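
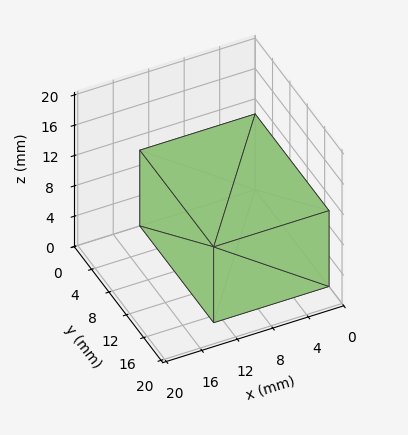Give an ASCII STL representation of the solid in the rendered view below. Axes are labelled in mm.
Reading the render: the shape is a rectangular box, roughly 13 × 17 mm footprint and 10 mm tall (dimensions read to the nearest mm from the axis ticks). For the STL, each face is triangulated and given an outward normal.

solid part
  facet normal 0.0000 0.0000 -1.0000
    outer loop
      vertex 13.0 17.0 0.0
      vertex 13.0 0.0 0.0
      vertex 0.0 0.0 0.0
    endloop
  endfacet
  facet normal 0.0000 0.0000 -1.0000
    outer loop
      vertex 0.0 17.0 0.0
      vertex 13.0 17.0 0.0
      vertex 0.0 0.0 0.0
    endloop
  endfacet
  facet normal 0.0000 0.0000 1.0000
    outer loop
      vertex 0.0 0.0 10.0
      vertex 13.0 0.0 10.0
      vertex 13.0 17.0 10.0
    endloop
  endfacet
  facet normal 0.0000 0.0000 1.0000
    outer loop
      vertex 0.0 0.0 10.0
      vertex 13.0 17.0 10.0
      vertex 0.0 17.0 10.0
    endloop
  endfacet
  facet normal 0.0000 -1.0000 0.0000
    outer loop
      vertex 0.0 0.0 0.0
      vertex 13.0 0.0 0.0
      vertex 13.0 0.0 10.0
    endloop
  endfacet
  facet normal 0.0000 -1.0000 0.0000
    outer loop
      vertex 0.0 0.0 0.0
      vertex 13.0 0.0 10.0
      vertex 0.0 0.0 10.0
    endloop
  endfacet
  facet normal 0.0000 1.0000 0.0000
    outer loop
      vertex 13.0 17.0 10.0
      vertex 13.0 17.0 0.0
      vertex 0.0 17.0 0.0
    endloop
  endfacet
  facet normal 0.0000 1.0000 0.0000
    outer loop
      vertex 0.0 17.0 10.0
      vertex 13.0 17.0 10.0
      vertex 0.0 17.0 0.0
    endloop
  endfacet
  facet normal -1.0000 0.0000 0.0000
    outer loop
      vertex 0.0 17.0 10.0
      vertex 0.0 17.0 0.0
      vertex 0.0 0.0 0.0
    endloop
  endfacet
  facet normal -1.0000 0.0000 0.0000
    outer loop
      vertex 0.0 0.0 10.0
      vertex 0.0 17.0 10.0
      vertex 0.0 0.0 0.0
    endloop
  endfacet
  facet normal 1.0000 0.0000 0.0000
    outer loop
      vertex 13.0 0.0 0.0
      vertex 13.0 17.0 0.0
      vertex 13.0 17.0 10.0
    endloop
  endfacet
  facet normal 1.0000 0.0000 0.0000
    outer loop
      vertex 13.0 0.0 0.0
      vertex 13.0 17.0 10.0
      vertex 13.0 0.0 10.0
    endloop
  endfacet
endsolid part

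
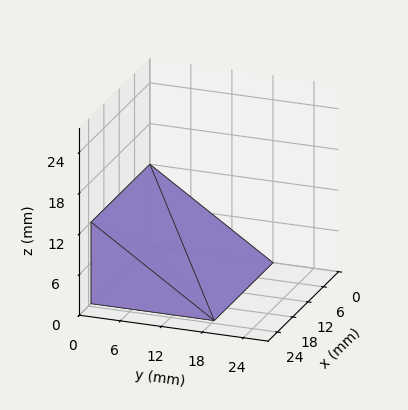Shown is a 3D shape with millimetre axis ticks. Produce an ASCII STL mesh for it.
Reading the render: the shape is a wedge (ramp): 23 × 18 mm base, rising to 12 mm along the y=0 edge and sloping linearly to z=0 at y=18 (dimensions read to the nearest mm from the axis ticks). For the STL, each face is triangulated and given an outward normal.

solid part
  facet normal 0.0000 0.0000 -1.0000
    outer loop
      vertex 23.00 18.00 0.00
      vertex 23.00 0.00 0.00
      vertex 0.00 0.00 0.00
    endloop
  endfacet
  facet normal 0.0000 0.0000 -1.0000
    outer loop
      vertex 0.00 18.00 0.00
      vertex 23.00 18.00 0.00
      vertex 0.00 0.00 0.00
    endloop
  endfacet
  facet normal 0.0000 -1.0000 0.0000
    outer loop
      vertex 0.00 0.00 0.00
      vertex 23.00 0.00 0.00
      vertex 23.00 0.00 12.00
    endloop
  endfacet
  facet normal 0.0000 -1.0000 0.0000
    outer loop
      vertex 0.00 0.00 0.00
      vertex 23.00 0.00 12.00
      vertex 0.00 0.00 12.00
    endloop
  endfacet
  facet normal 0.0000 0.5547 0.8321
    outer loop
      vertex 0.00 0.00 12.00
      vertex 23.00 0.00 12.00
      vertex 23.00 18.00 0.00
    endloop
  endfacet
  facet normal 0.0000 0.5547 0.8321
    outer loop
      vertex 0.00 0.00 12.00
      vertex 23.00 18.00 0.00
      vertex 0.00 18.00 0.00
    endloop
  endfacet
  facet normal -1.0000 0.0000 0.0000
    outer loop
      vertex 0.00 0.00 12.00
      vertex 0.00 18.00 0.00
      vertex 0.00 0.00 0.00
    endloop
  endfacet
  facet normal 1.0000 0.0000 0.0000
    outer loop
      vertex 23.00 0.00 0.00
      vertex 23.00 18.00 0.00
      vertex 23.00 0.00 12.00
    endloop
  endfacet
endsolid part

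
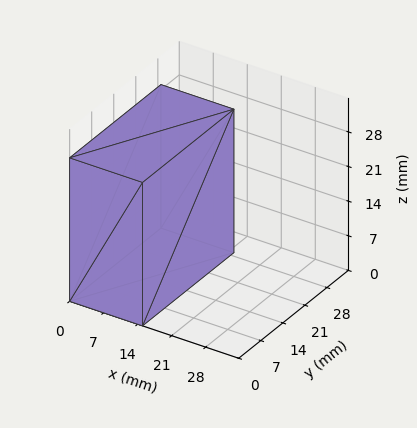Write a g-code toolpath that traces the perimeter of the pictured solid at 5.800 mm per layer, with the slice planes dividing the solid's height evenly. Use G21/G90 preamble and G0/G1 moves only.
Reading the render: the shape is a rectangular box, roughly 15 × 29 mm footprint and 29 mm tall (dimensions read to the nearest mm from the axis ticks). For the g-code, the solid's height is divided into equal slices at the stated Δz and each level perimeter traced with G1 moves after a G0 lift.

; perimeter-only toolpath
G21 ; units = mm
G90 ; absolute positioning
G28 ; home
; layer 1
G0 Z5.800
G0 X0.000 Y0.000
G1 X15.000 Y0.000
G1 X15.000 Y29.000
G1 X0.000 Y29.000
G1 X0.000 Y0.000
; layer 2
G0 Z11.600
G0 X0.000 Y0.000
G1 X15.000 Y0.000
G1 X15.000 Y29.000
G1 X0.000 Y29.000
G1 X0.000 Y0.000
; layer 3
G0 Z17.400
G0 X0.000 Y0.000
G1 X15.000 Y0.000
G1 X15.000 Y29.000
G1 X0.000 Y29.000
G1 X0.000 Y0.000
; layer 4
G0 Z23.200
G0 X0.000 Y0.000
G1 X15.000 Y0.000
G1 X15.000 Y29.000
G1 X0.000 Y29.000
G1 X0.000 Y0.000
; layer 5
G0 Z29.000
G0 X0.000 Y0.000
G1 X15.000 Y0.000
G1 X15.000 Y29.000
G1 X0.000 Y29.000
G1 X0.000 Y0.000
M2 ; end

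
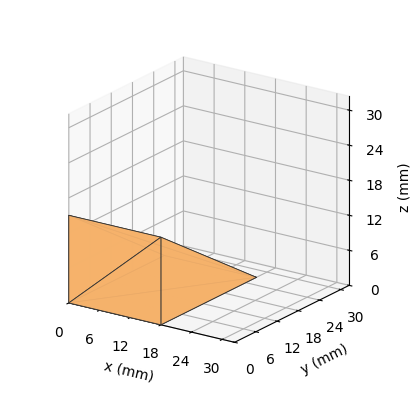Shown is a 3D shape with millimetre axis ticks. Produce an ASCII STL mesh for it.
Reading the render: the shape is a wedge (ramp): 18 × 27 mm base, rising to 15 mm along the y=0 edge and sloping linearly to z=0 at y=27 (dimensions read to the nearest mm from the axis ticks). For the STL, each face is triangulated and given an outward normal.

solid part
  facet normal 0.0000 0.0000 -1.0000
    outer loop
      vertex 18.0 27.0 0.0
      vertex 18.0 0.0 0.0
      vertex 0.0 0.0 0.0
    endloop
  endfacet
  facet normal 0.0000 0.0000 -1.0000
    outer loop
      vertex 0.0 27.0 0.0
      vertex 18.0 27.0 0.0
      vertex 0.0 0.0 0.0
    endloop
  endfacet
  facet normal 0.0000 -1.0000 0.0000
    outer loop
      vertex 0.0 0.0 0.0
      vertex 18.0 0.0 0.0
      vertex 18.0 0.0 15.0
    endloop
  endfacet
  facet normal 0.0000 -1.0000 0.0000
    outer loop
      vertex 0.0 0.0 0.0
      vertex 18.0 0.0 15.0
      vertex 0.0 0.0 15.0
    endloop
  endfacet
  facet normal 0.0000 0.4856 0.8742
    outer loop
      vertex 0.0 0.0 15.0
      vertex 18.0 0.0 15.0
      vertex 18.0 27.0 0.0
    endloop
  endfacet
  facet normal 0.0000 0.4856 0.8742
    outer loop
      vertex 0.0 0.0 15.0
      vertex 18.0 27.0 0.0
      vertex 0.0 27.0 0.0
    endloop
  endfacet
  facet normal -1.0000 0.0000 0.0000
    outer loop
      vertex 0.0 0.0 15.0
      vertex 0.0 27.0 0.0
      vertex 0.0 0.0 0.0
    endloop
  endfacet
  facet normal 1.0000 0.0000 0.0000
    outer loop
      vertex 18.0 0.0 0.0
      vertex 18.0 27.0 0.0
      vertex 18.0 0.0 15.0
    endloop
  endfacet
endsolid part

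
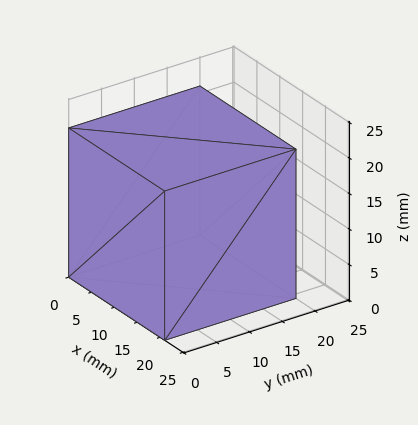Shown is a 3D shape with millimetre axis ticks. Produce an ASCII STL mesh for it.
Reading the render: the shape is a rectangular box, roughly 21 × 20 mm footprint and 21 mm tall (dimensions read to the nearest mm from the axis ticks). For the STL, each face is triangulated and given an outward normal.

solid part
  facet normal 0.0000 0.0000 -1.0000
    outer loop
      vertex 21.000 20.000 0.000
      vertex 21.000 0.000 0.000
      vertex 0.000 0.000 0.000
    endloop
  endfacet
  facet normal 0.0000 0.0000 -1.0000
    outer loop
      vertex 0.000 20.000 0.000
      vertex 21.000 20.000 0.000
      vertex 0.000 0.000 0.000
    endloop
  endfacet
  facet normal 0.0000 0.0000 1.0000
    outer loop
      vertex 0.000 0.000 21.000
      vertex 21.000 0.000 21.000
      vertex 21.000 20.000 21.000
    endloop
  endfacet
  facet normal 0.0000 0.0000 1.0000
    outer loop
      vertex 0.000 0.000 21.000
      vertex 21.000 20.000 21.000
      vertex 0.000 20.000 21.000
    endloop
  endfacet
  facet normal 0.0000 -1.0000 0.0000
    outer loop
      vertex 0.000 0.000 0.000
      vertex 21.000 0.000 0.000
      vertex 21.000 0.000 21.000
    endloop
  endfacet
  facet normal 0.0000 -1.0000 0.0000
    outer loop
      vertex 0.000 0.000 0.000
      vertex 21.000 0.000 21.000
      vertex 0.000 0.000 21.000
    endloop
  endfacet
  facet normal 0.0000 1.0000 0.0000
    outer loop
      vertex 21.000 20.000 21.000
      vertex 21.000 20.000 0.000
      vertex 0.000 20.000 0.000
    endloop
  endfacet
  facet normal 0.0000 1.0000 0.0000
    outer loop
      vertex 0.000 20.000 21.000
      vertex 21.000 20.000 21.000
      vertex 0.000 20.000 0.000
    endloop
  endfacet
  facet normal -1.0000 0.0000 0.0000
    outer loop
      vertex 0.000 20.000 21.000
      vertex 0.000 20.000 0.000
      vertex 0.000 0.000 0.000
    endloop
  endfacet
  facet normal -1.0000 0.0000 0.0000
    outer loop
      vertex 0.000 0.000 21.000
      vertex 0.000 20.000 21.000
      vertex 0.000 0.000 0.000
    endloop
  endfacet
  facet normal 1.0000 0.0000 0.0000
    outer loop
      vertex 21.000 0.000 0.000
      vertex 21.000 20.000 0.000
      vertex 21.000 20.000 21.000
    endloop
  endfacet
  facet normal 1.0000 0.0000 0.0000
    outer loop
      vertex 21.000 0.000 0.000
      vertex 21.000 20.000 21.000
      vertex 21.000 0.000 21.000
    endloop
  endfacet
endsolid part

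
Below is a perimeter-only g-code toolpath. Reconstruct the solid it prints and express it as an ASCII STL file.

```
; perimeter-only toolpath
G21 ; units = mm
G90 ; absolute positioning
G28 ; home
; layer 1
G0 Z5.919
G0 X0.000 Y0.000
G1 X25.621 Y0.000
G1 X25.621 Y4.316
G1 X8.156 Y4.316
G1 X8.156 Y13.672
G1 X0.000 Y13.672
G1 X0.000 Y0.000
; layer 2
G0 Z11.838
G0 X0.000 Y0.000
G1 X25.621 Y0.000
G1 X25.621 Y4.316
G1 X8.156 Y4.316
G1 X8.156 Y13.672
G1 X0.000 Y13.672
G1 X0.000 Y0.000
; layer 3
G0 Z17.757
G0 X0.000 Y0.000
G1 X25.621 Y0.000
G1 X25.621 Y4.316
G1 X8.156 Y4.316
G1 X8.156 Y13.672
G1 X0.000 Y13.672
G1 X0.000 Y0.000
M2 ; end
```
solid part
  facet normal 0.0000 0.0000 -1.0000
    outer loop
      vertex 25.621 4.316 0.000
      vertex 25.621 0.000 0.000
      vertex 0.000 0.000 0.000
    endloop
  endfacet
  facet normal 0.0000 0.0000 -1.0000
    outer loop
      vertex 8.156 4.316 0.000
      vertex 25.621 4.316 0.000
      vertex 0.000 0.000 0.000
    endloop
  endfacet
  facet normal 0.0000 0.0000 -1.0000
    outer loop
      vertex 8.156 13.672 0.000
      vertex 8.156 4.316 0.000
      vertex 0.000 0.000 0.000
    endloop
  endfacet
  facet normal 0.0000 0.0000 -1.0000
    outer loop
      vertex 0.000 13.672 0.000
      vertex 8.156 13.672 0.000
      vertex 0.000 0.000 0.000
    endloop
  endfacet
  facet normal 0.0000 0.0000 1.0000
    outer loop
      vertex 0.000 0.000 17.757
      vertex 25.621 0.000 17.757
      vertex 25.621 4.316 17.757
    endloop
  endfacet
  facet normal 0.0000 0.0000 1.0000
    outer loop
      vertex 0.000 0.000 17.757
      vertex 25.621 4.316 17.757
      vertex 8.156 4.316 17.757
    endloop
  endfacet
  facet normal 0.0000 0.0000 1.0000
    outer loop
      vertex 0.000 0.000 17.757
      vertex 8.156 4.316 17.757
      vertex 8.156 13.672 17.757
    endloop
  endfacet
  facet normal 0.0000 0.0000 1.0000
    outer loop
      vertex 0.000 0.000 17.757
      vertex 8.156 13.672 17.757
      vertex 0.000 13.672 17.757
    endloop
  endfacet
  facet normal 0.0000 -1.0000 0.0000
    outer loop
      vertex 0.000 0.000 0.000
      vertex 25.621 0.000 0.000
      vertex 25.621 0.000 17.757
    endloop
  endfacet
  facet normal 0.0000 -1.0000 0.0000
    outer loop
      vertex 0.000 0.000 0.000
      vertex 25.621 0.000 17.757
      vertex 0.000 0.000 17.757
    endloop
  endfacet
  facet normal 1.0000 0.0000 0.0000
    outer loop
      vertex 25.621 0.000 0.000
      vertex 25.621 4.316 0.000
      vertex 25.621 4.316 17.757
    endloop
  endfacet
  facet normal 1.0000 0.0000 0.0000
    outer loop
      vertex 25.621 0.000 0.000
      vertex 25.621 4.316 17.757
      vertex 25.621 0.000 17.757
    endloop
  endfacet
  facet normal 0.0000 1.0000 0.0000
    outer loop
      vertex 25.621 4.316 0.000
      vertex 8.156 4.316 0.000
      vertex 8.156 4.316 17.757
    endloop
  endfacet
  facet normal 0.0000 1.0000 0.0000
    outer loop
      vertex 25.621 4.316 0.000
      vertex 8.156 4.316 17.757
      vertex 25.621 4.316 17.757
    endloop
  endfacet
  facet normal 1.0000 0.0000 0.0000
    outer loop
      vertex 8.156 4.316 0.000
      vertex 8.156 13.672 0.000
      vertex 8.156 13.672 17.757
    endloop
  endfacet
  facet normal 1.0000 0.0000 0.0000
    outer loop
      vertex 8.156 4.316 0.000
      vertex 8.156 13.672 17.757
      vertex 8.156 4.316 17.757
    endloop
  endfacet
  facet normal 0.0000 1.0000 0.0000
    outer loop
      vertex 8.156 13.672 0.000
      vertex 0.000 13.672 0.000
      vertex 0.000 13.672 17.757
    endloop
  endfacet
  facet normal 0.0000 1.0000 0.0000
    outer loop
      vertex 8.156 13.672 0.000
      vertex 0.000 13.672 17.757
      vertex 8.156 13.672 17.757
    endloop
  endfacet
  facet normal -1.0000 0.0000 0.0000
    outer loop
      vertex 0.000 13.672 0.000
      vertex 0.000 0.000 0.000
      vertex 0.000 0.000 17.757
    endloop
  endfacet
  facet normal -1.0000 0.0000 0.0000
    outer loop
      vertex 0.000 13.672 0.000
      vertex 0.000 0.000 17.757
      vertex 0.000 13.672 17.757
    endloop
  endfacet
endsolid part

The G0 Z moves step by Δz≈5.919 mm. Every layer's G1 loop is the same polygon, so the solid is a straight extrusion of it from z=0 to z≈17.8. Closing with flat bottom and top caps and triangulating gives 20 facets — an L-shaped prism: outer 25.6 × 13.7 mm, arm thicknesses ≈ 4.32 mm (horizontal) and 8.16 mm (vertical), extruded 17.8 mm in z.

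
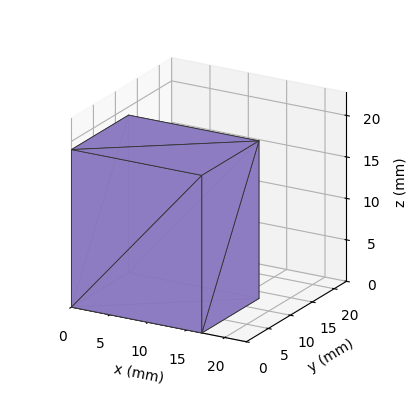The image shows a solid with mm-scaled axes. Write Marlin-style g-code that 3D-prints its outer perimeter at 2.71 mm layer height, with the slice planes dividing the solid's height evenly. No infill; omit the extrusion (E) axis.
Reading the render: the shape is a rectangular box, roughly 17 × 13 mm footprint and 19 mm tall (dimensions read to the nearest mm from the axis ticks). For the g-code, the solid's height is divided into equal slices at the stated Δz and each level perimeter traced with G1 moves after a G0 lift.

; perimeter-only toolpath
G21 ; units = mm
G90 ; absolute positioning
G28 ; home
; layer 1
G0 Z2.71
G0 X0.00 Y0.00
G1 X17.00 Y0.00
G1 X17.00 Y13.00
G1 X0.00 Y13.00
G1 X0.00 Y0.00
; layer 2
G0 Z5.43
G0 X0.00 Y0.00
G1 X17.00 Y0.00
G1 X17.00 Y13.00
G1 X0.00 Y13.00
G1 X0.00 Y0.00
; layer 3
G0 Z8.14
G0 X0.00 Y0.00
G1 X17.00 Y0.00
G1 X17.00 Y13.00
G1 X0.00 Y13.00
G1 X0.00 Y0.00
; layer 4
G0 Z10.86
G0 X0.00 Y0.00
G1 X17.00 Y0.00
G1 X17.00 Y13.00
G1 X0.00 Y13.00
G1 X0.00 Y0.00
; layer 5
G0 Z13.57
G0 X0.00 Y0.00
G1 X17.00 Y0.00
G1 X17.00 Y13.00
G1 X0.00 Y13.00
G1 X0.00 Y0.00
; layer 6
G0 Z16.29
G0 X0.00 Y0.00
G1 X17.00 Y0.00
G1 X17.00 Y13.00
G1 X0.00 Y13.00
G1 X0.00 Y0.00
; layer 7
G0 Z19.00
G0 X0.00 Y0.00
G1 X17.00 Y0.00
G1 X17.00 Y13.00
G1 X0.00 Y13.00
G1 X0.00 Y0.00
M2 ; end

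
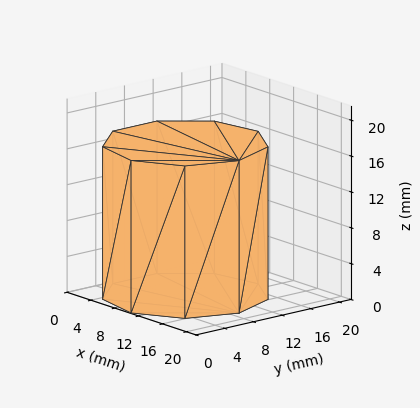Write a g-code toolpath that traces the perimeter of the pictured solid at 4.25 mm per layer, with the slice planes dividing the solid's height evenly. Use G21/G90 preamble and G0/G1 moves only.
Reading the render: the shape is a regular 9-sided prism (a cylinder approximated with 9 flat sides), circumscribed radius ≈ 9 mm, height ≈ 17 mm (dimensions read to the nearest mm from the axis ticks). For the g-code, the solid's height is divided into equal slices at the stated Δz and each level perimeter traced with G1 moves after a G0 lift.

; perimeter-only toolpath
G21 ; units = mm
G90 ; absolute positioning
G28 ; home
; layer 1
G0 Z4.25
G0 X18.00 Y9.00
G1 X15.89 Y14.79
G1 X10.56 Y17.86
G1 X4.50 Y16.79
G1 X0.54 Y12.08
G1 X0.54 Y5.92
G1 X4.50 Y1.21
G1 X10.56 Y0.14
G1 X15.89 Y3.21
G1 X18.00 Y9.00
; layer 2
G0 Z8.50
G0 X18.00 Y9.00
G1 X15.89 Y14.79
G1 X10.56 Y17.86
G1 X4.50 Y16.79
G1 X0.54 Y12.08
G1 X0.54 Y5.92
G1 X4.50 Y1.21
G1 X10.56 Y0.14
G1 X15.89 Y3.21
G1 X18.00 Y9.00
; layer 3
G0 Z12.75
G0 X18.00 Y9.00
G1 X15.89 Y14.79
G1 X10.56 Y17.86
G1 X4.50 Y16.79
G1 X0.54 Y12.08
G1 X0.54 Y5.92
G1 X4.50 Y1.21
G1 X10.56 Y0.14
G1 X15.89 Y3.21
G1 X18.00 Y9.00
; layer 4
G0 Z17.00
G0 X18.00 Y9.00
G1 X15.89 Y14.79
G1 X10.56 Y17.86
G1 X4.50 Y16.79
G1 X0.54 Y12.08
G1 X0.54 Y5.92
G1 X4.50 Y1.21
G1 X10.56 Y0.14
G1 X15.89 Y3.21
G1 X18.00 Y9.00
M2 ; end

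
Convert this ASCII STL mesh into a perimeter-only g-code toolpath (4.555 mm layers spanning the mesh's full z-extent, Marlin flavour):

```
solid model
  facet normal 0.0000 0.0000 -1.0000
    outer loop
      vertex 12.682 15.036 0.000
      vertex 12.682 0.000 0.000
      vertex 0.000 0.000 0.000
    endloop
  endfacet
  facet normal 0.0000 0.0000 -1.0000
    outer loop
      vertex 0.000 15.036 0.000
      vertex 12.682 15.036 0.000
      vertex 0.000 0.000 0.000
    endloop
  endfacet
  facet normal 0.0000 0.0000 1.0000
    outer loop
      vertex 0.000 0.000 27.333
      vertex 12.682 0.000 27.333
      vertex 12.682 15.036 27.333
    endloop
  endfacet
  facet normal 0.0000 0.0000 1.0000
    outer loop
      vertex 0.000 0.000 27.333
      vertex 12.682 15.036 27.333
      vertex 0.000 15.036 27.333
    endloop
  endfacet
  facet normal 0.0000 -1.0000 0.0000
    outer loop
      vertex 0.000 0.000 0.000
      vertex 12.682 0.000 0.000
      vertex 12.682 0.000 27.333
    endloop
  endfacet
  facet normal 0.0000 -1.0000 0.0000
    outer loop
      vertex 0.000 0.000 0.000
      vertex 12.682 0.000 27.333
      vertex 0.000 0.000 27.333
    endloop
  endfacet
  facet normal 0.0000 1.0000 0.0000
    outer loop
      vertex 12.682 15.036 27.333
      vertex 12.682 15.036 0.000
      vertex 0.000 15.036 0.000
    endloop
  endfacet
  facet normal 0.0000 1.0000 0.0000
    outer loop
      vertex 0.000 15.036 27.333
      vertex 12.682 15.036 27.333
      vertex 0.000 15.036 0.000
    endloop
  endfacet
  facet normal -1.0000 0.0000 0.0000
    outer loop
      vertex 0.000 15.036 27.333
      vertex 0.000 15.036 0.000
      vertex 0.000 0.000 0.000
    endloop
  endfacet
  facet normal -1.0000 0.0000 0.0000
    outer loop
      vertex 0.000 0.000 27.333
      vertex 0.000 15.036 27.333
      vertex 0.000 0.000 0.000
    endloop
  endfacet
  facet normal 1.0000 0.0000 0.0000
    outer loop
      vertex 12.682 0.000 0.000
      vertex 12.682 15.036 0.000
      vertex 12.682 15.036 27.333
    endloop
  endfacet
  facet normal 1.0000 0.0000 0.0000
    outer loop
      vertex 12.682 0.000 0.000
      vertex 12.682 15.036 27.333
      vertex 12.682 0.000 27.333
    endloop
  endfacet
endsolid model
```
; perimeter-only toolpath
G21 ; units = mm
G90 ; absolute positioning
G28 ; home
; layer 1
G0 Z4.555
G0 X0.000 Y0.000
G1 X12.682 Y0.000
G1 X12.682 Y15.036
G1 X0.000 Y15.036
G1 X0.000 Y0.000
; layer 2
G0 Z9.111
G0 X0.000 Y0.000
G1 X12.682 Y0.000
G1 X12.682 Y15.036
G1 X0.000 Y15.036
G1 X0.000 Y0.000
; layer 3
G0 Z13.666
G0 X0.000 Y0.000
G1 X12.682 Y0.000
G1 X12.682 Y15.036
G1 X0.000 Y15.036
G1 X0.000 Y0.000
; layer 4
G0 Z18.222
G0 X0.000 Y0.000
G1 X12.682 Y0.000
G1 X12.682 Y15.036
G1 X0.000 Y15.036
G1 X0.000 Y0.000
; layer 5
G0 Z22.777
G0 X0.000 Y0.000
G1 X12.682 Y0.000
G1 X12.682 Y15.036
G1 X0.000 Y15.036
G1 X0.000 Y0.000
; layer 6
G0 Z27.333
G0 X0.000 Y0.000
G1 X12.682 Y0.000
G1 X12.682 Y15.036
G1 X0.000 Y15.036
G1 X0.000 Y0.000
M2 ; end

The solid is a rectangular box, roughly 12.7 × 15 mm footprint and 27.3 mm tall. Slicing at Δz = 4.555 mm — 6 equal slices spanning the solid's height, so layer i sits at z = i·h/6 — gives 6 non-empty perimeters. Each is a 4-segment closed polygon; G0 lifts to the layer z and rapids to the start vertex, then G1 traces the edges.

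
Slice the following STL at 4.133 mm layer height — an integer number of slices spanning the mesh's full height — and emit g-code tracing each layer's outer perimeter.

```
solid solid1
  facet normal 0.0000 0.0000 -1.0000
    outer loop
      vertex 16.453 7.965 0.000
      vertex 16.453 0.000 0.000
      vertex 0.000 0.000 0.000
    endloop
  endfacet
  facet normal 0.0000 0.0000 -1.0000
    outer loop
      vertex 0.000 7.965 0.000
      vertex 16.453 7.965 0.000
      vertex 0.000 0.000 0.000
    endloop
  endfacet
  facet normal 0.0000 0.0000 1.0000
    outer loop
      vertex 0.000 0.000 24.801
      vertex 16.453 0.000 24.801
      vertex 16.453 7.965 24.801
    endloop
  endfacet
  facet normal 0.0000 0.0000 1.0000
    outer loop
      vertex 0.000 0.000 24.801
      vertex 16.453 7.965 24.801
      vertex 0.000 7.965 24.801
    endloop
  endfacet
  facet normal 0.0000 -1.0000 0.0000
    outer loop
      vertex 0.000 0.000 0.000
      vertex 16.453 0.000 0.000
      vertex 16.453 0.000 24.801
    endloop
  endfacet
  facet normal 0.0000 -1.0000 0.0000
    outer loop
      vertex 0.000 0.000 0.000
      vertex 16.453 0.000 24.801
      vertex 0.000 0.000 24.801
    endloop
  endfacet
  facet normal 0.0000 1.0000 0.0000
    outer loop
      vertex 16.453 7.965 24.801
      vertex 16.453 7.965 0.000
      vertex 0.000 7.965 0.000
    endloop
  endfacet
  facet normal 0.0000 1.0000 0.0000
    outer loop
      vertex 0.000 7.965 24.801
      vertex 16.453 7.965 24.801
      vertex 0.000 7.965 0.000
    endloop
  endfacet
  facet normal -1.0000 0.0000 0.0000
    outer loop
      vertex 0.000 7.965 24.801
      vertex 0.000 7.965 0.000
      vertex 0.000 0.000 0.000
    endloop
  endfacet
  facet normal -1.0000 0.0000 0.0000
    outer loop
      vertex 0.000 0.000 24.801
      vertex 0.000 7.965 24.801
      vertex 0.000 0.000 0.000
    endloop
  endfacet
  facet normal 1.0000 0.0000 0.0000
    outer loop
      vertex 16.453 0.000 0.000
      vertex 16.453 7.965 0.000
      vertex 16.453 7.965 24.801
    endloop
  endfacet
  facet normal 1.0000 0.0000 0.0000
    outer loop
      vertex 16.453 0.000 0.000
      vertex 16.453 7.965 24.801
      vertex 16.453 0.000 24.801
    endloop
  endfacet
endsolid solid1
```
; perimeter-only toolpath
G21 ; units = mm
G90 ; absolute positioning
G28 ; home
; layer 1
G0 Z4.133
G0 X0.000 Y0.000
G1 X16.453 Y0.000
G1 X16.453 Y7.965
G1 X0.000 Y7.965
G1 X0.000 Y0.000
; layer 2
G0 Z8.267
G0 X0.000 Y0.000
G1 X16.453 Y0.000
G1 X16.453 Y7.965
G1 X0.000 Y7.965
G1 X0.000 Y0.000
; layer 3
G0 Z12.400
G0 X0.000 Y0.000
G1 X16.453 Y0.000
G1 X16.453 Y7.965
G1 X0.000 Y7.965
G1 X0.000 Y0.000
; layer 4
G0 Z16.534
G0 X0.000 Y0.000
G1 X16.453 Y0.000
G1 X16.453 Y7.965
G1 X0.000 Y7.965
G1 X0.000 Y0.000
; layer 5
G0 Z20.667
G0 X0.000 Y0.000
G1 X16.453 Y0.000
G1 X16.453 Y7.965
G1 X0.000 Y7.965
G1 X0.000 Y0.000
; layer 6
G0 Z24.801
G0 X0.000 Y0.000
G1 X16.453 Y0.000
G1 X16.453 Y7.965
G1 X0.000 Y7.965
G1 X0.000 Y0.000
M2 ; end

The solid is a rectangular box, roughly 16.5 × 7.96 mm footprint and 24.8 mm tall. Slicing at Δz = 4.133 mm — 6 equal slices spanning the solid's height, so layer i sits at z = i·h/6 — gives 6 non-empty perimeters. Each is a 4-segment closed polygon; G0 lifts to the layer z and rapids to the start vertex, then G1 traces the edges.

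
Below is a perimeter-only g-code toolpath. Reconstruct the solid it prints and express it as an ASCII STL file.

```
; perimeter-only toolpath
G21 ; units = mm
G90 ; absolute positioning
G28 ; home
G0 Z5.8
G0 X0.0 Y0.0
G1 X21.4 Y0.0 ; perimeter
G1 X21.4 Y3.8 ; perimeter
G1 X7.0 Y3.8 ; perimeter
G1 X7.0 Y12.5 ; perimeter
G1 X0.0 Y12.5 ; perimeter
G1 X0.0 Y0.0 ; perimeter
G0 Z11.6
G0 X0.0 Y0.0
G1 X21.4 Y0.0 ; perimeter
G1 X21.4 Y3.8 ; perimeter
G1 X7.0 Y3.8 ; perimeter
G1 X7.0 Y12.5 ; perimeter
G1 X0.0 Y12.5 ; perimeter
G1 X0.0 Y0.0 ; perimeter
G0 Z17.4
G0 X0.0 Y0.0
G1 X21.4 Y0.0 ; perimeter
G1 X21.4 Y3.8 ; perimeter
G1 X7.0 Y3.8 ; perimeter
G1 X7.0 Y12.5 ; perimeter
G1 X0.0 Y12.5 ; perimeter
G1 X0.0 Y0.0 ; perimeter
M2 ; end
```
solid part
  facet normal 0.0000 0.0000 -1.0000
    outer loop
      vertex 21.4 3.8 0.0
      vertex 21.4 0.0 0.0
      vertex 0.0 0.0 0.0
    endloop
  endfacet
  facet normal 0.0000 0.0000 -1.0000
    outer loop
      vertex 7.0 3.8 0.0
      vertex 21.4 3.8 0.0
      vertex 0.0 0.0 0.0
    endloop
  endfacet
  facet normal 0.0000 0.0000 -1.0000
    outer loop
      vertex 7.0 12.5 0.0
      vertex 7.0 3.8 0.0
      vertex 0.0 0.0 0.0
    endloop
  endfacet
  facet normal 0.0000 0.0000 -1.0000
    outer loop
      vertex 0.0 12.5 0.0
      vertex 7.0 12.5 0.0
      vertex 0.0 0.0 0.0
    endloop
  endfacet
  facet normal 0.0000 0.0000 1.0000
    outer loop
      vertex 0.0 0.0 17.4
      vertex 21.4 0.0 17.4
      vertex 21.4 3.8 17.4
    endloop
  endfacet
  facet normal 0.0000 0.0000 1.0000
    outer loop
      vertex 0.0 0.0 17.4
      vertex 21.4 3.8 17.4
      vertex 7.0 3.8 17.4
    endloop
  endfacet
  facet normal 0.0000 0.0000 1.0000
    outer loop
      vertex 0.0 0.0 17.4
      vertex 7.0 3.8 17.4
      vertex 7.0 12.5 17.4
    endloop
  endfacet
  facet normal 0.0000 0.0000 1.0000
    outer loop
      vertex 0.0 0.0 17.4
      vertex 7.0 12.5 17.4
      vertex 0.0 12.5 17.4
    endloop
  endfacet
  facet normal 0.0000 -1.0000 0.0000
    outer loop
      vertex 0.0 0.0 0.0
      vertex 21.4 0.0 0.0
      vertex 21.4 0.0 17.4
    endloop
  endfacet
  facet normal 0.0000 -1.0000 0.0000
    outer loop
      vertex 0.0 0.0 0.0
      vertex 21.4 0.0 17.4
      vertex 0.0 0.0 17.4
    endloop
  endfacet
  facet normal 1.0000 0.0000 0.0000
    outer loop
      vertex 21.4 0.0 0.0
      vertex 21.4 3.8 0.0
      vertex 21.4 3.8 17.4
    endloop
  endfacet
  facet normal 1.0000 0.0000 0.0000
    outer loop
      vertex 21.4 0.0 0.0
      vertex 21.4 3.8 17.4
      vertex 21.4 0.0 17.4
    endloop
  endfacet
  facet normal 0.0000 1.0000 0.0000
    outer loop
      vertex 21.4 3.8 0.0
      vertex 7.0 3.8 0.0
      vertex 7.0 3.8 17.4
    endloop
  endfacet
  facet normal 0.0000 1.0000 0.0000
    outer loop
      vertex 21.4 3.8 0.0
      vertex 7.0 3.8 17.4
      vertex 21.4 3.8 17.4
    endloop
  endfacet
  facet normal 1.0000 0.0000 0.0000
    outer loop
      vertex 7.0 3.8 0.0
      vertex 7.0 12.5 0.0
      vertex 7.0 12.5 17.4
    endloop
  endfacet
  facet normal 1.0000 0.0000 0.0000
    outer loop
      vertex 7.0 3.8 0.0
      vertex 7.0 12.5 17.4
      vertex 7.0 3.8 17.4
    endloop
  endfacet
  facet normal 0.0000 1.0000 0.0000
    outer loop
      vertex 7.0 12.5 0.0
      vertex 0.0 12.5 0.0
      vertex 0.0 12.5 17.4
    endloop
  endfacet
  facet normal 0.0000 1.0000 0.0000
    outer loop
      vertex 7.0 12.5 0.0
      vertex 0.0 12.5 17.4
      vertex 7.0 12.5 17.4
    endloop
  endfacet
  facet normal -1.0000 0.0000 0.0000
    outer loop
      vertex 0.0 12.5 0.0
      vertex 0.0 0.0 0.0
      vertex 0.0 0.0 17.4
    endloop
  endfacet
  facet normal -1.0000 0.0000 0.0000
    outer loop
      vertex 0.0 12.5 0.0
      vertex 0.0 0.0 17.4
      vertex 0.0 12.5 17.4
    endloop
  endfacet
endsolid part

The G0 Z moves step by Δz≈5.8 mm. Every layer's G1 loop is the same polygon, so the solid is a straight extrusion of it from z=0 to z≈17.4. Closing with flat bottom and top caps and triangulating gives 20 facets — an L-shaped prism: outer 21.4 × 12.5 mm, arm thicknesses ≈ 3.8 mm (horizontal) and 7 mm (vertical), extruded 17.4 mm in z.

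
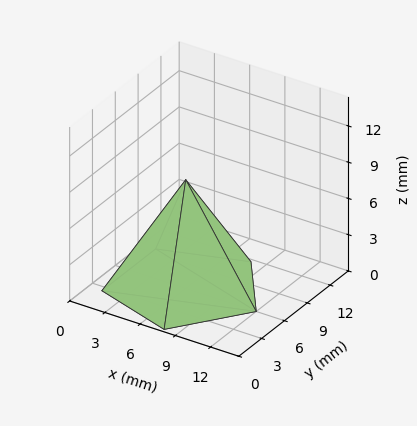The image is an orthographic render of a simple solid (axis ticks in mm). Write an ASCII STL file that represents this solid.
Reading the render: the shape is a regular 5-sided pyramid, base circumscribed radius ≈ 6 mm, apex at z ≈ 9 mm (dimensions read to the nearest mm from the axis ticks). For the STL, each face is triangulated and given an outward normal.

solid part
  facet normal 0.0000 0.0000 -1.0000
    outer loop
      vertex 1.146 9.527 0.000
      vertex 7.854 11.706 0.000
      vertex 12.000 6.000 0.000
    endloop
  endfacet
  facet normal 0.0000 0.0000 -1.0000
    outer loop
      vertex 1.146 2.473 0.000
      vertex 1.146 9.527 0.000
      vertex 12.000 6.000 0.000
    endloop
  endfacet
  facet normal 0.0000 0.0000 -1.0000
    outer loop
      vertex 7.854 0.294 0.000
      vertex 1.146 2.473 0.000
      vertex 12.000 6.000 0.000
    endloop
  endfacet
  facet normal 0.7120 0.5174 0.4747
    outer loop
      vertex 12.000 6.000 0.000
      vertex 7.854 11.706 0.000
      vertex 6.000 6.000 9.000
    endloop
  endfacet
  facet normal -0.2719 0.8371 0.4747
    outer loop
      vertex 7.854 11.706 0.000
      vertex 1.146 9.527 0.000
      vertex 6.000 6.000 9.000
    endloop
  endfacet
  facet normal -0.8802 0.0000 0.4747
    outer loop
      vertex 1.146 9.527 0.000
      vertex 1.146 2.473 0.000
      vertex 6.000 6.000 9.000
    endloop
  endfacet
  facet normal -0.2719 -0.8371 0.4747
    outer loop
      vertex 1.146 2.473 0.000
      vertex 7.854 0.294 0.000
      vertex 6.000 6.000 9.000
    endloop
  endfacet
  facet normal 0.7120 -0.5174 0.4747
    outer loop
      vertex 7.854 0.294 0.000
      vertex 12.000 6.000 0.000
      vertex 6.000 6.000 9.000
    endloop
  endfacet
endsolid part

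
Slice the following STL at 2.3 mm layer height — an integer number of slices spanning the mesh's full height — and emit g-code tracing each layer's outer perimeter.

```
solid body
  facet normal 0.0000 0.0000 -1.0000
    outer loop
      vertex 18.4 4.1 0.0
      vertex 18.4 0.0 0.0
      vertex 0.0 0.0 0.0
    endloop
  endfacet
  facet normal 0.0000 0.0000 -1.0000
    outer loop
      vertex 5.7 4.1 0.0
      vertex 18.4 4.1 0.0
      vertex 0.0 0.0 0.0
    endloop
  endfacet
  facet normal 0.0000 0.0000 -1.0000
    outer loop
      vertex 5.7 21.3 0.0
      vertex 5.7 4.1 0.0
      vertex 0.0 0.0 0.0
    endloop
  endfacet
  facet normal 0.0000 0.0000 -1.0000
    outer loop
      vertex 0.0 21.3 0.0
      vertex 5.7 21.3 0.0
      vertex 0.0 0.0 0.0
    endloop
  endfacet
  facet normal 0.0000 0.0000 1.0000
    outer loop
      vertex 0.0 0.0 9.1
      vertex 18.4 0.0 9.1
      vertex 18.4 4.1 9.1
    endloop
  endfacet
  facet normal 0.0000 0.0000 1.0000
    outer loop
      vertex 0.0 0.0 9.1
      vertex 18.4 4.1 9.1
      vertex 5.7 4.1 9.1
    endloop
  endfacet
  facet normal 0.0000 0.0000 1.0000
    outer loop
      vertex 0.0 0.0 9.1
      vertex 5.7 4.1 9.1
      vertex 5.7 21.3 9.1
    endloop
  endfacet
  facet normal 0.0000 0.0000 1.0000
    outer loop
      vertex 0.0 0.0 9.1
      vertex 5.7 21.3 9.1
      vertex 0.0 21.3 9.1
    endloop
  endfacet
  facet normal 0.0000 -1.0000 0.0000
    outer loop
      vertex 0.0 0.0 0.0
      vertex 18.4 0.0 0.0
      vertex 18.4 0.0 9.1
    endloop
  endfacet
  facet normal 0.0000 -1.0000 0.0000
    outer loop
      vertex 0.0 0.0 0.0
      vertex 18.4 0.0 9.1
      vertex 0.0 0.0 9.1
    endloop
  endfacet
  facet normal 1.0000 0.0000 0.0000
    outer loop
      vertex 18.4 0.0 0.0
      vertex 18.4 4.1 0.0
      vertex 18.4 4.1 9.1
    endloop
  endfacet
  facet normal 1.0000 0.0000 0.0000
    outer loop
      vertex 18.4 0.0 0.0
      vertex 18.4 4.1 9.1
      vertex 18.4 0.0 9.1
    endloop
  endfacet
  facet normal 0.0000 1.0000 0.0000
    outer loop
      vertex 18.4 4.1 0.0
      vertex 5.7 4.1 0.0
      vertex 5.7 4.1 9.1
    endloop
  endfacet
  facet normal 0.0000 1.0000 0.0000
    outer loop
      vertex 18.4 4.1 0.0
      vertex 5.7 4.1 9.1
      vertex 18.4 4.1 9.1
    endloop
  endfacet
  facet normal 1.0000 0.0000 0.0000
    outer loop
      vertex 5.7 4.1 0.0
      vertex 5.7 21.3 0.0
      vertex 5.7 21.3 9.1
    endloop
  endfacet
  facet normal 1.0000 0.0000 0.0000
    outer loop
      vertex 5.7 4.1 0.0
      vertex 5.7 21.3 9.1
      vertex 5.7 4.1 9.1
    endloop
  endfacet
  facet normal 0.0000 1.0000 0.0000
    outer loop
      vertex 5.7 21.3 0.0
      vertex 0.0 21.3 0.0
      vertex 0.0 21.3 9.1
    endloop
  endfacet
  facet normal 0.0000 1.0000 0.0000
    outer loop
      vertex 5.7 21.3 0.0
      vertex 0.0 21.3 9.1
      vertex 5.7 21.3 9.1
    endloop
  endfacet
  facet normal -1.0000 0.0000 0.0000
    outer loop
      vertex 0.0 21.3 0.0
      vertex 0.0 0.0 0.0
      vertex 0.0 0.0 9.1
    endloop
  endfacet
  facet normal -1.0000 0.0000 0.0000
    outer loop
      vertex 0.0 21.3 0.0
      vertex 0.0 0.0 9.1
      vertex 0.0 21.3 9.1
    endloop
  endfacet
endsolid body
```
; perimeter-only toolpath
G21 ; units = mm
G90 ; absolute positioning
G28 ; home
; layer 1
G0 Z2.3
G0 X0.0 Y0.0
G1 X18.4 Y0.0
G1 X18.4 Y4.1
G1 X5.7 Y4.1
G1 X5.7 Y21.3
G1 X0.0 Y21.3
G1 X0.0 Y0.0
; layer 2
G0 Z4.5
G0 X0.0 Y0.0
G1 X18.4 Y0.0
G1 X18.4 Y4.1
G1 X5.7 Y4.1
G1 X5.7 Y21.3
G1 X0.0 Y21.3
G1 X0.0 Y0.0
; layer 3
G0 Z6.8
G0 X0.0 Y0.0
G1 X18.4 Y0.0
G1 X18.4 Y4.1
G1 X5.7 Y4.1
G1 X5.7 Y21.3
G1 X0.0 Y21.3
G1 X0.0 Y0.0
; layer 4
G0 Z9.1
G0 X0.0 Y0.0
G1 X18.4 Y0.0
G1 X18.4 Y4.1
G1 X5.7 Y4.1
G1 X5.7 Y21.3
G1 X0.0 Y21.3
G1 X0.0 Y0.0
M2 ; end

The solid is an L-shaped prism: outer 18.4 × 21.3 mm, arm thicknesses ≈ 4.1 mm (horizontal) and 5.7 mm (vertical), extruded 9.1 mm in z. Slicing at Δz = 2.3 mm — 4 equal slices spanning the solid's height, so layer i sits at z = i·h/4 — gives 4 non-empty perimeters. Each is a 6-segment closed polygon; G0 lifts to the layer z and rapids to the start vertex, then G1 traces the edges.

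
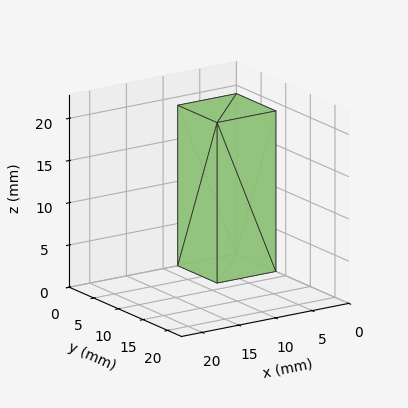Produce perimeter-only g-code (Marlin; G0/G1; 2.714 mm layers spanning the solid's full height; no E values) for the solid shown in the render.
Reading the render: the shape is a rectangular box, roughly 8 × 8 mm footprint and 19 mm tall (dimensions read to the nearest mm from the axis ticks). For the g-code, the solid's height is divided into equal slices at the stated Δz and each level perimeter traced with G1 moves after a G0 lift.

; perimeter-only toolpath
G21 ; units = mm
G90 ; absolute positioning
G28 ; home
; layer 1
G0 Z2.714
G0 X0.000 Y0.000
G1 X8.000 Y0.000
G1 X8.000 Y8.000
G1 X0.000 Y8.000
G1 X0.000 Y0.000
; layer 2
G0 Z5.429
G0 X0.000 Y0.000
G1 X8.000 Y0.000
G1 X8.000 Y8.000
G1 X0.000 Y8.000
G1 X0.000 Y0.000
; layer 3
G0 Z8.143
G0 X0.000 Y0.000
G1 X8.000 Y0.000
G1 X8.000 Y8.000
G1 X0.000 Y8.000
G1 X0.000 Y0.000
; layer 4
G0 Z10.857
G0 X0.000 Y0.000
G1 X8.000 Y0.000
G1 X8.000 Y8.000
G1 X0.000 Y8.000
G1 X0.000 Y0.000
; layer 5
G0 Z13.571
G0 X0.000 Y0.000
G1 X8.000 Y0.000
G1 X8.000 Y8.000
G1 X0.000 Y8.000
G1 X0.000 Y0.000
; layer 6
G0 Z16.286
G0 X0.000 Y0.000
G1 X8.000 Y0.000
G1 X8.000 Y8.000
G1 X0.000 Y8.000
G1 X0.000 Y0.000
; layer 7
G0 Z19.000
G0 X0.000 Y0.000
G1 X8.000 Y0.000
G1 X8.000 Y8.000
G1 X0.000 Y8.000
G1 X0.000 Y0.000
M2 ; end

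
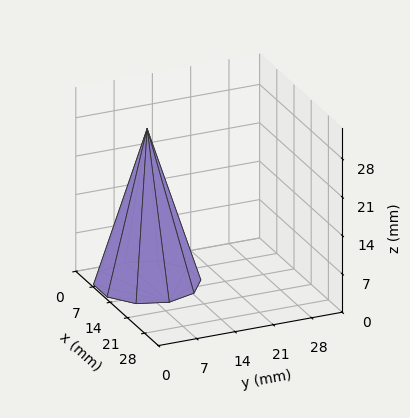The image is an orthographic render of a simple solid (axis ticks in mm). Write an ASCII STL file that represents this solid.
Reading the render: the shape is a regular 10-sided pyramid, base circumscribed radius ≈ 9 mm, apex at z ≈ 28 mm (dimensions read to the nearest mm from the axis ticks). For the STL, each face is triangulated and given an outward normal.

solid part
  facet normal 0.0000 0.0000 -1.0000
    outer loop
      vertex 11.781 17.560 0.000
      vertex 16.281 14.290 0.000
      vertex 18.000 9.000 0.000
    endloop
  endfacet
  facet normal 0.0000 0.0000 -1.0000
    outer loop
      vertex 6.219 17.560 0.000
      vertex 11.781 17.560 0.000
      vertex 18.000 9.000 0.000
    endloop
  endfacet
  facet normal 0.0000 0.0000 -1.0000
    outer loop
      vertex 1.719 14.290 0.000
      vertex 6.219 17.560 0.000
      vertex 18.000 9.000 0.000
    endloop
  endfacet
  facet normal 0.0000 0.0000 -1.0000
    outer loop
      vertex 0.000 9.000 0.000
      vertex 1.719 14.290 0.000
      vertex 18.000 9.000 0.000
    endloop
  endfacet
  facet normal 0.0000 0.0000 -1.0000
    outer loop
      vertex 1.719 3.710 0.000
      vertex 0.000 9.000 0.000
      vertex 18.000 9.000 0.000
    endloop
  endfacet
  facet normal 0.0000 0.0000 -1.0000
    outer loop
      vertex 6.219 0.440 0.000
      vertex 1.719 3.710 0.000
      vertex 18.000 9.000 0.000
    endloop
  endfacet
  facet normal 0.0000 0.0000 -1.0000
    outer loop
      vertex 11.781 0.440 0.000
      vertex 6.219 0.440 0.000
      vertex 18.000 9.000 0.000
    endloop
  endfacet
  facet normal 0.0000 0.0000 -1.0000
    outer loop
      vertex 16.281 3.710 0.000
      vertex 11.781 0.440 0.000
      vertex 18.000 9.000 0.000
    endloop
  endfacet
  facet normal 0.9095 0.2955 0.2923
    outer loop
      vertex 18.000 9.000 0.000
      vertex 16.281 14.290 0.000
      vertex 9.000 9.000 28.000
    endloop
  endfacet
  facet normal 0.5622 0.7736 0.2923
    outer loop
      vertex 16.281 14.290 0.000
      vertex 11.781 17.560 0.000
      vertex 9.000 9.000 28.000
    endloop
  endfacet
  facet normal 0.0000 0.9563 0.2924
    outer loop
      vertex 11.781 17.560 0.000
      vertex 6.219 17.560 0.000
      vertex 9.000 9.000 28.000
    endloop
  endfacet
  facet normal -0.5622 0.7736 0.2923
    outer loop
      vertex 6.219 17.560 0.000
      vertex 1.719 14.290 0.000
      vertex 9.000 9.000 28.000
    endloop
  endfacet
  facet normal -0.9095 0.2955 0.2923
    outer loop
      vertex 1.719 14.290 0.000
      vertex 0.000 9.000 0.000
      vertex 9.000 9.000 28.000
    endloop
  endfacet
  facet normal -0.9095 -0.2955 0.2923
    outer loop
      vertex 0.000 9.000 0.000
      vertex 1.719 3.710 0.000
      vertex 9.000 9.000 28.000
    endloop
  endfacet
  facet normal -0.5622 -0.7736 0.2923
    outer loop
      vertex 1.719 3.710 0.000
      vertex 6.219 0.440 0.000
      vertex 9.000 9.000 28.000
    endloop
  endfacet
  facet normal 0.0000 -0.9563 0.2924
    outer loop
      vertex 6.219 0.440 0.000
      vertex 11.781 0.440 0.000
      vertex 9.000 9.000 28.000
    endloop
  endfacet
  facet normal 0.5622 -0.7736 0.2923
    outer loop
      vertex 11.781 0.440 0.000
      vertex 16.281 3.710 0.000
      vertex 9.000 9.000 28.000
    endloop
  endfacet
  facet normal 0.9095 -0.2955 0.2923
    outer loop
      vertex 16.281 3.710 0.000
      vertex 18.000 9.000 0.000
      vertex 9.000 9.000 28.000
    endloop
  endfacet
endsolid part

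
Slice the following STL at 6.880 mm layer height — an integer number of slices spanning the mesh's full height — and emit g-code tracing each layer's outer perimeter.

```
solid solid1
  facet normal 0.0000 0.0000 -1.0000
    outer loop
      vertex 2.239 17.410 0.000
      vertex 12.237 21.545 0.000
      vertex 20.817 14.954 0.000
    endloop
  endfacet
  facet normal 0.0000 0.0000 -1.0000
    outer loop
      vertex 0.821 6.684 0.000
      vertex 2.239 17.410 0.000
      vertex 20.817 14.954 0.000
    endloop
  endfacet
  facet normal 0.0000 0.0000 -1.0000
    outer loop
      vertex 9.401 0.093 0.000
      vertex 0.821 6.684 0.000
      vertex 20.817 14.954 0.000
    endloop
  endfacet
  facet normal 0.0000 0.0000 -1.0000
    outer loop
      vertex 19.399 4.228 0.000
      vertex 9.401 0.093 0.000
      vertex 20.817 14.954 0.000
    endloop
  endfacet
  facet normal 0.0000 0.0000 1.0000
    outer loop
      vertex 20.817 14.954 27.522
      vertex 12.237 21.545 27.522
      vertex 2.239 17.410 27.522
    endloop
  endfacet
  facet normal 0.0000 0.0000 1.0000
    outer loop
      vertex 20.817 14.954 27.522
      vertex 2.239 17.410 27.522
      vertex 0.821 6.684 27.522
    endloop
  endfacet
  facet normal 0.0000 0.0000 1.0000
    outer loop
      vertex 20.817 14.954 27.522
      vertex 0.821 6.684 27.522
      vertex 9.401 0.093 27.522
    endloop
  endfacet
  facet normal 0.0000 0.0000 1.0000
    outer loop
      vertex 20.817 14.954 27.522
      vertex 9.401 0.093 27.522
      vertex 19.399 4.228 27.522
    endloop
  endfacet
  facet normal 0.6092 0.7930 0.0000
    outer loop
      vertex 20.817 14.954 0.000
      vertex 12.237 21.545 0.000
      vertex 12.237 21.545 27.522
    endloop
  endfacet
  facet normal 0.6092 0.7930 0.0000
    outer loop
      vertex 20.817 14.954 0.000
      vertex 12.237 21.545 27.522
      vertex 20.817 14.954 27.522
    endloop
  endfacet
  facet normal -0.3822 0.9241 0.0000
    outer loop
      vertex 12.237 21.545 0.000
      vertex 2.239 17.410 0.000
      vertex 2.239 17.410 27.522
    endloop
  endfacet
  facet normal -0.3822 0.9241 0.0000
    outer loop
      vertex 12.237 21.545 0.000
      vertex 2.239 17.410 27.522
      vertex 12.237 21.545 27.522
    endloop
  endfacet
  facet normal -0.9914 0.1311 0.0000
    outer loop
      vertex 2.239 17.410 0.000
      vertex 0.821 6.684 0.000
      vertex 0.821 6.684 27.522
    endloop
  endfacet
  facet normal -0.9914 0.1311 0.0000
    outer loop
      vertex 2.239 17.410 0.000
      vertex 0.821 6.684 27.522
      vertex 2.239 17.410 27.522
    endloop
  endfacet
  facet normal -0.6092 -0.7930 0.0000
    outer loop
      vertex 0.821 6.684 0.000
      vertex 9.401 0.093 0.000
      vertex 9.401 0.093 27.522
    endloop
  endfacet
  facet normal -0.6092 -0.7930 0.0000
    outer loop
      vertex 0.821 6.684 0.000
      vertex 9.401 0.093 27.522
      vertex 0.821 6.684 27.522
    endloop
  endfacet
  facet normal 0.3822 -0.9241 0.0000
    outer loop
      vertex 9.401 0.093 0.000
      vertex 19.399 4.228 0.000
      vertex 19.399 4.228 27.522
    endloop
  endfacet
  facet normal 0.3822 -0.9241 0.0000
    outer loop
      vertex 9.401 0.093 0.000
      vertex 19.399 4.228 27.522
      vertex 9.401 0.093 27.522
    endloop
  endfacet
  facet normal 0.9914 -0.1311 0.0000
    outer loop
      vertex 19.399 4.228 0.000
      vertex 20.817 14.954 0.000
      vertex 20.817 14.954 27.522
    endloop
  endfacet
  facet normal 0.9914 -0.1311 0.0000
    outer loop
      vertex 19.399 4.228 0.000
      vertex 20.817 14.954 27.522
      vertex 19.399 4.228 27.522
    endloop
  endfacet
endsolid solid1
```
; perimeter-only toolpath
G21 ; units = mm
G90 ; absolute positioning
G28 ; home
; layer 1
G0 Z6.880
G0 X20.817 Y14.954
G1 X12.237 Y21.545
G1 X2.239 Y17.410
G1 X0.821 Y6.684
G1 X9.401 Y0.093
G1 X19.399 Y4.228
G1 X20.817 Y14.954
; layer 2
G0 Z13.761
G0 X20.817 Y14.954
G1 X12.237 Y21.545
G1 X2.239 Y17.410
G1 X0.821 Y6.684
G1 X9.401 Y0.093
G1 X19.399 Y4.228
G1 X20.817 Y14.954
; layer 3
G0 Z20.642
G0 X20.817 Y14.954
G1 X12.237 Y21.545
G1 X2.239 Y17.410
G1 X0.821 Y6.684
G1 X9.401 Y0.093
G1 X19.399 Y4.228
G1 X20.817 Y14.954
; layer 4
G0 Z27.522
G0 X20.817 Y14.954
G1 X12.237 Y21.545
G1 X2.239 Y17.410
G1 X0.821 Y6.684
G1 X9.401 Y0.093
G1 X19.399 Y4.228
G1 X20.817 Y14.954
M2 ; end

The solid is a regular 6-sided prism (a cylinder approximated with 6 flat sides), circumscribed radius ≈ 10.8 mm, height ≈ 27.5 mm. Slicing at Δz = 6.880 mm — 4 equal slices spanning the solid's height, so layer i sits at z = i·h/4 — gives 4 non-empty perimeters. Each is a 6-segment closed polygon; G0 lifts to the layer z and rapids to the start vertex, then G1 traces the edges.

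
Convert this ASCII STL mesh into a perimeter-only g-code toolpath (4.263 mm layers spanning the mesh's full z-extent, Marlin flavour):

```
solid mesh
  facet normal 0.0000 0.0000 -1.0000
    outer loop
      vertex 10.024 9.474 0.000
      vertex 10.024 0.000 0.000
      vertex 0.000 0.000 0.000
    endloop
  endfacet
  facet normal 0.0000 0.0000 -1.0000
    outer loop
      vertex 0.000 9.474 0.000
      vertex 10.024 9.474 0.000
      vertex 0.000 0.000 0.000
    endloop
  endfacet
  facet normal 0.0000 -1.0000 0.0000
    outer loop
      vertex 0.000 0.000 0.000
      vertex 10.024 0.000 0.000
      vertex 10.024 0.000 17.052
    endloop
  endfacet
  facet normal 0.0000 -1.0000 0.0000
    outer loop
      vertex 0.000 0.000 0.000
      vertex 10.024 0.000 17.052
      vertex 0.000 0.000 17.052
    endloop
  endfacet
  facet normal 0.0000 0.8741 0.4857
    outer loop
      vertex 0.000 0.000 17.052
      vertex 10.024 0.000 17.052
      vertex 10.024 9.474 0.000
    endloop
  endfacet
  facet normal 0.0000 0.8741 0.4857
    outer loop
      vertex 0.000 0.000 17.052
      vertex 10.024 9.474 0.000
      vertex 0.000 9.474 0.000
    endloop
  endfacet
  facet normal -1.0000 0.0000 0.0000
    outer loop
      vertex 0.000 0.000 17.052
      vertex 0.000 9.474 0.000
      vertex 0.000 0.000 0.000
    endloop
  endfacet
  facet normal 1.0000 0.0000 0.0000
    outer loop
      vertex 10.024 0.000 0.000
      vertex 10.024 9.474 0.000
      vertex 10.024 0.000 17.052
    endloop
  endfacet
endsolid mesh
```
; perimeter-only toolpath
G21 ; units = mm
G90 ; absolute positioning
G28 ; home
; layer 1
G0 Z4.263
G0 X0.000 Y0.000
G1 X10.024 Y0.000
G1 X10.024 Y7.106
G1 X0.000 Y7.106
G1 X0.000 Y0.000
; layer 2
G0 Z8.526
G0 X0.000 Y0.000
G1 X10.024 Y0.000
G1 X10.024 Y4.737
G1 X0.000 Y4.737
G1 X0.000 Y0.000
; layer 3
G0 Z12.789
G0 X0.000 Y0.000
G1 X10.024 Y0.000
G1 X10.024 Y2.369
G1 X0.000 Y2.369
G1 X0.000 Y0.000
M2 ; end

The solid is a wedge (ramp): 10 × 9.47 mm base, rising to 17.1 mm along the y=0 edge and sloping linearly to z=0 at y=9.47. Slicing at Δz = 4.263 mm — 4 equal slices spanning the solid's height, so layer i sits at z = i·h/4 — gives 3 non-empty perimeters. Each is a 4-segment closed polygon; G0 lifts to the layer z and rapids to the start vertex, then G1 traces the edges. The cross-section shrinks linearly with z (the slice at the apex is degenerate and omitted).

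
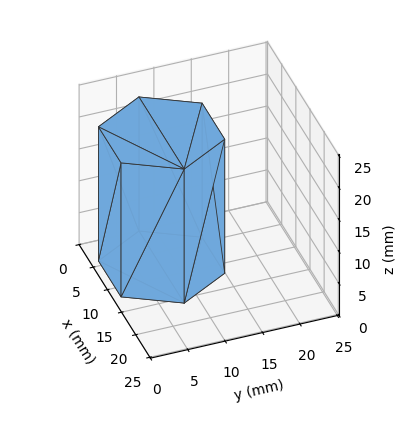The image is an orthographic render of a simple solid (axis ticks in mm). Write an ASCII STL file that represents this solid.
Reading the render: the shape is a regular 6-sided prism (a cylinder approximated with 6 flat sides), circumscribed radius ≈ 8 mm, height ≈ 21 mm (dimensions read to the nearest mm from the axis ticks). For the STL, each face is triangulated and given an outward normal.

solid part
  facet normal 0.0000 0.0000 -1.0000
    outer loop
      vertex 4.00 14.93 0.00
      vertex 12.00 14.93 0.00
      vertex 16.00 8.00 0.00
    endloop
  endfacet
  facet normal 0.0000 0.0000 -1.0000
    outer loop
      vertex 0.00 8.00 0.00
      vertex 4.00 14.93 0.00
      vertex 16.00 8.00 0.00
    endloop
  endfacet
  facet normal 0.0000 0.0000 -1.0000
    outer loop
      vertex 4.00 1.07 0.00
      vertex 0.00 8.00 0.00
      vertex 16.00 8.00 0.00
    endloop
  endfacet
  facet normal 0.0000 0.0000 -1.0000
    outer loop
      vertex 12.00 1.07 0.00
      vertex 4.00 1.07 0.00
      vertex 16.00 8.00 0.00
    endloop
  endfacet
  facet normal 0.0000 0.0000 1.0000
    outer loop
      vertex 16.00 8.00 21.00
      vertex 12.00 14.93 21.00
      vertex 4.00 14.93 21.00
    endloop
  endfacet
  facet normal 0.0000 0.0000 1.0000
    outer loop
      vertex 16.00 8.00 21.00
      vertex 4.00 14.93 21.00
      vertex 0.00 8.00 21.00
    endloop
  endfacet
  facet normal 0.0000 0.0000 1.0000
    outer loop
      vertex 16.00 8.00 21.00
      vertex 0.00 8.00 21.00
      vertex 4.00 1.07 21.00
    endloop
  endfacet
  facet normal 0.0000 0.0000 1.0000
    outer loop
      vertex 16.00 8.00 21.00
      vertex 4.00 1.07 21.00
      vertex 12.00 1.07 21.00
    endloop
  endfacet
  facet normal 0.8661 0.4999 0.0000
    outer loop
      vertex 16.00 8.00 0.00
      vertex 12.00 14.93 0.00
      vertex 12.00 14.93 21.00
    endloop
  endfacet
  facet normal 0.8661 0.4999 0.0000
    outer loop
      vertex 16.00 8.00 0.00
      vertex 12.00 14.93 21.00
      vertex 16.00 8.00 21.00
    endloop
  endfacet
  facet normal 0.0000 1.0000 0.0000
    outer loop
      vertex 12.00 14.93 0.00
      vertex 4.00 14.93 0.00
      vertex 4.00 14.93 21.00
    endloop
  endfacet
  facet normal 0.0000 1.0000 0.0000
    outer loop
      vertex 12.00 14.93 0.00
      vertex 4.00 14.93 21.00
      vertex 12.00 14.93 21.00
    endloop
  endfacet
  facet normal -0.8661 0.4999 0.0000
    outer loop
      vertex 4.00 14.93 0.00
      vertex 0.00 8.00 0.00
      vertex 0.00 8.00 21.00
    endloop
  endfacet
  facet normal -0.8661 0.4999 0.0000
    outer loop
      vertex 4.00 14.93 0.00
      vertex 0.00 8.00 21.00
      vertex 4.00 14.93 21.00
    endloop
  endfacet
  facet normal -0.8661 -0.4999 0.0000
    outer loop
      vertex 0.00 8.00 0.00
      vertex 4.00 1.07 0.00
      vertex 4.00 1.07 21.00
    endloop
  endfacet
  facet normal -0.8661 -0.4999 0.0000
    outer loop
      vertex 0.00 8.00 0.00
      vertex 4.00 1.07 21.00
      vertex 0.00 8.00 21.00
    endloop
  endfacet
  facet normal 0.0000 -1.0000 0.0000
    outer loop
      vertex 4.00 1.07 0.00
      vertex 12.00 1.07 0.00
      vertex 12.00 1.07 21.00
    endloop
  endfacet
  facet normal 0.0000 -1.0000 0.0000
    outer loop
      vertex 4.00 1.07 0.00
      vertex 12.00 1.07 21.00
      vertex 4.00 1.07 21.00
    endloop
  endfacet
  facet normal 0.8661 -0.4999 0.0000
    outer loop
      vertex 12.00 1.07 0.00
      vertex 16.00 8.00 0.00
      vertex 16.00 8.00 21.00
    endloop
  endfacet
  facet normal 0.8661 -0.4999 0.0000
    outer loop
      vertex 12.00 1.07 0.00
      vertex 16.00 8.00 21.00
      vertex 12.00 1.07 21.00
    endloop
  endfacet
endsolid part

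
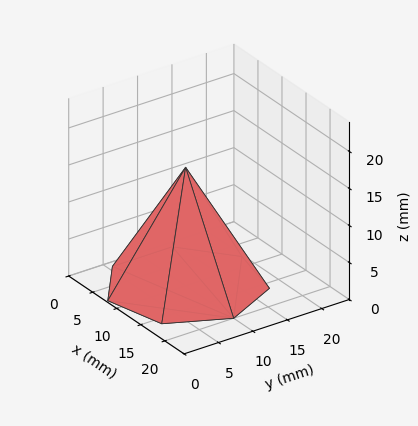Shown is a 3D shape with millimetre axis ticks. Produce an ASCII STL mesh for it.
Reading the render: the shape is a regular 7-sided pyramid, base circumscribed radius ≈ 10 mm, apex at z ≈ 16 mm (dimensions read to the nearest mm from the axis ticks). For the STL, each face is triangulated and given an outward normal.

solid part
  facet normal 0.0000 0.0000 -1.0000
    outer loop
      vertex 7.775 19.749 0.000
      vertex 16.235 17.818 0.000
      vertex 20.000 10.000 0.000
    endloop
  endfacet
  facet normal 0.0000 0.0000 -1.0000
    outer loop
      vertex 0.990 14.339 0.000
      vertex 7.775 19.749 0.000
      vertex 20.000 10.000 0.000
    endloop
  endfacet
  facet normal 0.0000 0.0000 -1.0000
    outer loop
      vertex 0.990 5.661 0.000
      vertex 0.990 14.339 0.000
      vertex 20.000 10.000 0.000
    endloop
  endfacet
  facet normal 0.0000 0.0000 -1.0000
    outer loop
      vertex 7.775 0.251 0.000
      vertex 0.990 5.661 0.000
      vertex 20.000 10.000 0.000
    endloop
  endfacet
  facet normal 0.0000 0.0000 -1.0000
    outer loop
      vertex 16.235 2.182 0.000
      vertex 7.775 0.251 0.000
      vertex 20.000 10.000 0.000
    endloop
  endfacet
  facet normal 0.7851 0.3781 0.4907
    outer loop
      vertex 20.000 10.000 0.000
      vertex 16.235 17.818 0.000
      vertex 10.000 10.000 16.000
    endloop
  endfacet
  facet normal 0.1939 0.8495 0.4907
    outer loop
      vertex 16.235 17.818 0.000
      vertex 7.775 19.749 0.000
      vertex 10.000 10.000 16.000
    endloop
  endfacet
  facet normal -0.5432 0.6813 0.4907
    outer loop
      vertex 7.775 19.749 0.000
      vertex 0.990 14.339 0.000
      vertex 10.000 10.000 16.000
    endloop
  endfacet
  facet normal -0.8713 0.0000 0.4907
    outer loop
      vertex 0.990 14.339 0.000
      vertex 0.990 5.661 0.000
      vertex 10.000 10.000 16.000
    endloop
  endfacet
  facet normal -0.5432 -0.6813 0.4907
    outer loop
      vertex 0.990 5.661 0.000
      vertex 7.775 0.251 0.000
      vertex 10.000 10.000 16.000
    endloop
  endfacet
  facet normal 0.1939 -0.8495 0.4907
    outer loop
      vertex 7.775 0.251 0.000
      vertex 16.235 2.182 0.000
      vertex 10.000 10.000 16.000
    endloop
  endfacet
  facet normal 0.7851 -0.3781 0.4907
    outer loop
      vertex 16.235 2.182 0.000
      vertex 20.000 10.000 0.000
      vertex 10.000 10.000 16.000
    endloop
  endfacet
endsolid part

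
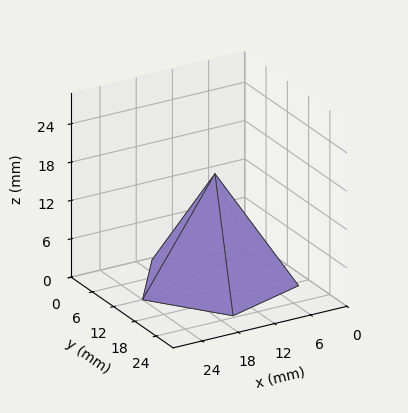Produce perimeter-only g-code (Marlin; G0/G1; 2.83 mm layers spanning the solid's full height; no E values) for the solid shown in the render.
Reading the render: the shape is a regular 5-sided pyramid, base circumscribed radius ≈ 12 mm, apex at z ≈ 17 mm (dimensions read to the nearest mm from the axis ticks). For the g-code, the solid's height is divided into equal slices at the stated Δz and each level perimeter traced with G1 moves after a G0 lift.

; perimeter-only toolpath
G21 ; units = mm
G90 ; absolute positioning
G28 ; home
; layer 1
G0 Z2.83
G0 X22.00 Y12.00
G1 X15.09 Y21.51
G1 X3.91 Y17.88
G1 X3.91 Y6.13
G1 X15.09 Y2.49
G1 X22.00 Y12.00
; layer 2
G0 Z5.67
G0 X20.00 Y12.00
G1 X14.47 Y19.61
G1 X5.53 Y16.70
G1 X5.53 Y7.30
G1 X14.47 Y4.39
G1 X20.00 Y12.00
; layer 3
G0 Z8.50
G0 X18.00 Y12.00
G1 X13.86 Y17.70
G1 X7.14 Y15.53
G1 X7.14 Y8.47
G1 X13.86 Y6.29
G1 X18.00 Y12.00
; layer 4
G0 Z11.33
G0 X16.00 Y12.00
G1 X13.24 Y15.80
G1 X8.76 Y14.35
G1 X8.76 Y9.65
G1 X13.24 Y8.20
G1 X16.00 Y12.00
; layer 5
G0 Z14.17
G0 X14.00 Y12.00
G1 X12.62 Y13.90
G1 X10.38 Y13.17
G1 X10.38 Y10.82
G1 X12.62 Y10.10
G1 X14.00 Y12.00
M2 ; end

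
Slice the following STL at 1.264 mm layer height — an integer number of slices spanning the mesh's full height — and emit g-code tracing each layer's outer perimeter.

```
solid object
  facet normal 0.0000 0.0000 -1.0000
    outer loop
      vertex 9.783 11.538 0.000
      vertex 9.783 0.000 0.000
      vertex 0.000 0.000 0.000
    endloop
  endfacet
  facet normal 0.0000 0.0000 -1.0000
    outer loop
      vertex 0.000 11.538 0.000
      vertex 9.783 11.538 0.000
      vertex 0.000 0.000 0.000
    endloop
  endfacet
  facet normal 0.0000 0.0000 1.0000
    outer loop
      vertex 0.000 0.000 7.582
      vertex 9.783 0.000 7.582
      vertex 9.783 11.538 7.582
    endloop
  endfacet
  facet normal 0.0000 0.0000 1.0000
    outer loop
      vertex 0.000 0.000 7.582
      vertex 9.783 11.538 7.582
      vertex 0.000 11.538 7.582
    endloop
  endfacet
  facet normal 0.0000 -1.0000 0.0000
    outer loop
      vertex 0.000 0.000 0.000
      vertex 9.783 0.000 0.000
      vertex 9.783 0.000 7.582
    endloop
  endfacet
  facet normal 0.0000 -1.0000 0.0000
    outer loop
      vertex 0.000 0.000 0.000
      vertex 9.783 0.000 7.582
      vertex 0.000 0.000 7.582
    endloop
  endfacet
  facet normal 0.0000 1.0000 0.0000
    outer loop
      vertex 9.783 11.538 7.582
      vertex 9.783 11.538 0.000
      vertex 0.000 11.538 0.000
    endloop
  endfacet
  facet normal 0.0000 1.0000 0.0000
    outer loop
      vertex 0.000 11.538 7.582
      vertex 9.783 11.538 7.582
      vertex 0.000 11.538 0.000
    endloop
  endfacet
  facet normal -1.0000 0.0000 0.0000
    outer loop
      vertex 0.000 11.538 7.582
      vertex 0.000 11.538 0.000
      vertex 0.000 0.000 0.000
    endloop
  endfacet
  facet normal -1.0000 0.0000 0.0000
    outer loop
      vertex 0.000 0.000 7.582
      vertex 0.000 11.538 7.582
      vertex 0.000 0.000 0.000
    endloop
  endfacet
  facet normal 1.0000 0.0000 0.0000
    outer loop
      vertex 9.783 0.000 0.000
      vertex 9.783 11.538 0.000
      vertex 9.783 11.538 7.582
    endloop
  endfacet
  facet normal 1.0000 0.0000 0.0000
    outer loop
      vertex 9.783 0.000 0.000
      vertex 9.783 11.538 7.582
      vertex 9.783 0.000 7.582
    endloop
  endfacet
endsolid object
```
; perimeter-only toolpath
G21 ; units = mm
G90 ; absolute positioning
G28 ; home
; layer 1
G0 Z1.264
G0 X0.000 Y0.000
G1 X9.783 Y0.000
G1 X9.783 Y11.538
G1 X0.000 Y11.538
G1 X0.000 Y0.000
; layer 2
G0 Z2.527
G0 X0.000 Y0.000
G1 X9.783 Y0.000
G1 X9.783 Y11.538
G1 X0.000 Y11.538
G1 X0.000 Y0.000
; layer 3
G0 Z3.791
G0 X0.000 Y0.000
G1 X9.783 Y0.000
G1 X9.783 Y11.538
G1 X0.000 Y11.538
G1 X0.000 Y0.000
; layer 4
G0 Z5.055
G0 X0.000 Y0.000
G1 X9.783 Y0.000
G1 X9.783 Y11.538
G1 X0.000 Y11.538
G1 X0.000 Y0.000
; layer 5
G0 Z6.318
G0 X0.000 Y0.000
G1 X9.783 Y0.000
G1 X9.783 Y11.538
G1 X0.000 Y11.538
G1 X0.000 Y0.000
; layer 6
G0 Z7.582
G0 X0.000 Y0.000
G1 X9.783 Y0.000
G1 X9.783 Y11.538
G1 X0.000 Y11.538
G1 X0.000 Y0.000
M2 ; end

The solid is a rectangular box, roughly 9.78 × 11.5 mm footprint and 7.58 mm tall. Slicing at Δz = 1.264 mm — 6 equal slices spanning the solid's height, so layer i sits at z = i·h/6 — gives 6 non-empty perimeters. Each is a 4-segment closed polygon; G0 lifts to the layer z and rapids to the start vertex, then G1 traces the edges.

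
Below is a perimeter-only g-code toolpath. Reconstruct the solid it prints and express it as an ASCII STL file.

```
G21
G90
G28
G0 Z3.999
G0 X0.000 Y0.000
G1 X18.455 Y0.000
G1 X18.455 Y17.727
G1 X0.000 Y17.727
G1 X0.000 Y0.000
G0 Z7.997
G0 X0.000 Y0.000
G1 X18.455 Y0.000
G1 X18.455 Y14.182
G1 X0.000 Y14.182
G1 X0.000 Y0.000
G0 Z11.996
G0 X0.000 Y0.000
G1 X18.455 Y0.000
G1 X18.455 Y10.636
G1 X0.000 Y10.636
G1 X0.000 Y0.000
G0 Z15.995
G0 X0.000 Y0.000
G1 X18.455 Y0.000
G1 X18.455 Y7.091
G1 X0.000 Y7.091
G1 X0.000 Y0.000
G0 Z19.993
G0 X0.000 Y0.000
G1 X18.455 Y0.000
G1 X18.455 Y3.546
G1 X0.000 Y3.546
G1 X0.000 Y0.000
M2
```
solid part
  facet normal 0.0000 0.0000 -1.0000
    outer loop
      vertex 18.455 21.273 0.000
      vertex 18.455 0.000 0.000
      vertex 0.000 0.000 0.000
    endloop
  endfacet
  facet normal 0.0000 0.0000 -1.0000
    outer loop
      vertex 0.000 21.273 0.000
      vertex 18.455 21.273 0.000
      vertex 0.000 0.000 0.000
    endloop
  endfacet
  facet normal 0.0000 -1.0000 0.0000
    outer loop
      vertex 0.000 0.000 0.000
      vertex 18.455 0.000 0.000
      vertex 18.455 0.000 23.992
    endloop
  endfacet
  facet normal 0.0000 -1.0000 0.0000
    outer loop
      vertex 0.000 0.000 0.000
      vertex 18.455 0.000 23.992
      vertex 0.000 0.000 23.992
    endloop
  endfacet
  facet normal 0.0000 0.7482 0.6634
    outer loop
      vertex 0.000 0.000 23.992
      vertex 18.455 0.000 23.992
      vertex 18.455 21.273 0.000
    endloop
  endfacet
  facet normal 0.0000 0.7482 0.6634
    outer loop
      vertex 0.000 0.000 23.992
      vertex 18.455 21.273 0.000
      vertex 0.000 21.273 0.000
    endloop
  endfacet
  facet normal -1.0000 0.0000 0.0000
    outer loop
      vertex 0.000 0.000 23.992
      vertex 0.000 21.273 0.000
      vertex 0.000 0.000 0.000
    endloop
  endfacet
  facet normal 1.0000 0.0000 0.0000
    outer loop
      vertex 18.455 0.000 0.000
      vertex 18.455 21.273 0.000
      vertex 18.455 0.000 23.992
    endloop
  endfacet
endsolid part

The G0 Z moves step by Δz≈3.999 mm. The G1 loops shrink linearly with z, so the solid tapers from its base footprint up to z≈24. Closing with a flat bottom cap and the tapered top and triangulating gives 8 facets — a wedge (ramp): 18.5 × 21.3 mm base, rising to 24 mm along the y=0 edge and sloping linearly to z=0 at y=21.3.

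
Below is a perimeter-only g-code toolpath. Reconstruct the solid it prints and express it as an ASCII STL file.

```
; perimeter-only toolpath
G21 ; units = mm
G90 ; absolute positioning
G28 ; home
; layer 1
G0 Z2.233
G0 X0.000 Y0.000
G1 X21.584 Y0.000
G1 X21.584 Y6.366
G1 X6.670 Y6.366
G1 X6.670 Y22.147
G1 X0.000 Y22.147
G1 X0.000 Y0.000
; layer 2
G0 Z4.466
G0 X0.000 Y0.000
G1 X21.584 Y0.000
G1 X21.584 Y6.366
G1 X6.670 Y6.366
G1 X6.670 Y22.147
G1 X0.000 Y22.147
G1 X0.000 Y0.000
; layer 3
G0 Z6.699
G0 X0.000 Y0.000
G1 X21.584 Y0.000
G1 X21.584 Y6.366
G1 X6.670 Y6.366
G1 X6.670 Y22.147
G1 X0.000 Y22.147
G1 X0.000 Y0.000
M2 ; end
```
solid part
  facet normal 0.0000 0.0000 -1.0000
    outer loop
      vertex 21.584 6.366 0.000
      vertex 21.584 0.000 0.000
      vertex 0.000 0.000 0.000
    endloop
  endfacet
  facet normal 0.0000 0.0000 -1.0000
    outer loop
      vertex 6.670 6.366 0.000
      vertex 21.584 6.366 0.000
      vertex 0.000 0.000 0.000
    endloop
  endfacet
  facet normal 0.0000 0.0000 -1.0000
    outer loop
      vertex 6.670 22.147 0.000
      vertex 6.670 6.366 0.000
      vertex 0.000 0.000 0.000
    endloop
  endfacet
  facet normal 0.0000 0.0000 -1.0000
    outer loop
      vertex 0.000 22.147 0.000
      vertex 6.670 22.147 0.000
      vertex 0.000 0.000 0.000
    endloop
  endfacet
  facet normal 0.0000 0.0000 1.0000
    outer loop
      vertex 0.000 0.000 6.699
      vertex 21.584 0.000 6.699
      vertex 21.584 6.366 6.699
    endloop
  endfacet
  facet normal 0.0000 0.0000 1.0000
    outer loop
      vertex 0.000 0.000 6.699
      vertex 21.584 6.366 6.699
      vertex 6.670 6.366 6.699
    endloop
  endfacet
  facet normal 0.0000 0.0000 1.0000
    outer loop
      vertex 0.000 0.000 6.699
      vertex 6.670 6.366 6.699
      vertex 6.670 22.147 6.699
    endloop
  endfacet
  facet normal 0.0000 0.0000 1.0000
    outer loop
      vertex 0.000 0.000 6.699
      vertex 6.670 22.147 6.699
      vertex 0.000 22.147 6.699
    endloop
  endfacet
  facet normal 0.0000 -1.0000 0.0000
    outer loop
      vertex 0.000 0.000 0.000
      vertex 21.584 0.000 0.000
      vertex 21.584 0.000 6.699
    endloop
  endfacet
  facet normal 0.0000 -1.0000 0.0000
    outer loop
      vertex 0.000 0.000 0.000
      vertex 21.584 0.000 6.699
      vertex 0.000 0.000 6.699
    endloop
  endfacet
  facet normal 1.0000 0.0000 0.0000
    outer loop
      vertex 21.584 0.000 0.000
      vertex 21.584 6.366 0.000
      vertex 21.584 6.366 6.699
    endloop
  endfacet
  facet normal 1.0000 0.0000 0.0000
    outer loop
      vertex 21.584 0.000 0.000
      vertex 21.584 6.366 6.699
      vertex 21.584 0.000 6.699
    endloop
  endfacet
  facet normal 0.0000 1.0000 0.0000
    outer loop
      vertex 21.584 6.366 0.000
      vertex 6.670 6.366 0.000
      vertex 6.670 6.366 6.699
    endloop
  endfacet
  facet normal 0.0000 1.0000 0.0000
    outer loop
      vertex 21.584 6.366 0.000
      vertex 6.670 6.366 6.699
      vertex 21.584 6.366 6.699
    endloop
  endfacet
  facet normal 1.0000 0.0000 0.0000
    outer loop
      vertex 6.670 6.366 0.000
      vertex 6.670 22.147 0.000
      vertex 6.670 22.147 6.699
    endloop
  endfacet
  facet normal 1.0000 0.0000 0.0000
    outer loop
      vertex 6.670 6.366 0.000
      vertex 6.670 22.147 6.699
      vertex 6.670 6.366 6.699
    endloop
  endfacet
  facet normal 0.0000 1.0000 0.0000
    outer loop
      vertex 6.670 22.147 0.000
      vertex 0.000 22.147 0.000
      vertex 0.000 22.147 6.699
    endloop
  endfacet
  facet normal 0.0000 1.0000 0.0000
    outer loop
      vertex 6.670 22.147 0.000
      vertex 0.000 22.147 6.699
      vertex 6.670 22.147 6.699
    endloop
  endfacet
  facet normal -1.0000 0.0000 0.0000
    outer loop
      vertex 0.000 22.147 0.000
      vertex 0.000 0.000 0.000
      vertex 0.000 0.000 6.699
    endloop
  endfacet
  facet normal -1.0000 0.0000 0.0000
    outer loop
      vertex 0.000 22.147 0.000
      vertex 0.000 0.000 6.699
      vertex 0.000 22.147 6.699
    endloop
  endfacet
endsolid part

The G0 Z moves step by Δz≈2.233 mm. Every layer's G1 loop is the same polygon, so the solid is a straight extrusion of it from z=0 to z≈6.7. Closing with flat bottom and top caps and triangulating gives 20 facets — an L-shaped prism: outer 21.6 × 22.1 mm, arm thicknesses ≈ 6.37 mm (horizontal) and 6.67 mm (vertical), extruded 6.7 mm in z.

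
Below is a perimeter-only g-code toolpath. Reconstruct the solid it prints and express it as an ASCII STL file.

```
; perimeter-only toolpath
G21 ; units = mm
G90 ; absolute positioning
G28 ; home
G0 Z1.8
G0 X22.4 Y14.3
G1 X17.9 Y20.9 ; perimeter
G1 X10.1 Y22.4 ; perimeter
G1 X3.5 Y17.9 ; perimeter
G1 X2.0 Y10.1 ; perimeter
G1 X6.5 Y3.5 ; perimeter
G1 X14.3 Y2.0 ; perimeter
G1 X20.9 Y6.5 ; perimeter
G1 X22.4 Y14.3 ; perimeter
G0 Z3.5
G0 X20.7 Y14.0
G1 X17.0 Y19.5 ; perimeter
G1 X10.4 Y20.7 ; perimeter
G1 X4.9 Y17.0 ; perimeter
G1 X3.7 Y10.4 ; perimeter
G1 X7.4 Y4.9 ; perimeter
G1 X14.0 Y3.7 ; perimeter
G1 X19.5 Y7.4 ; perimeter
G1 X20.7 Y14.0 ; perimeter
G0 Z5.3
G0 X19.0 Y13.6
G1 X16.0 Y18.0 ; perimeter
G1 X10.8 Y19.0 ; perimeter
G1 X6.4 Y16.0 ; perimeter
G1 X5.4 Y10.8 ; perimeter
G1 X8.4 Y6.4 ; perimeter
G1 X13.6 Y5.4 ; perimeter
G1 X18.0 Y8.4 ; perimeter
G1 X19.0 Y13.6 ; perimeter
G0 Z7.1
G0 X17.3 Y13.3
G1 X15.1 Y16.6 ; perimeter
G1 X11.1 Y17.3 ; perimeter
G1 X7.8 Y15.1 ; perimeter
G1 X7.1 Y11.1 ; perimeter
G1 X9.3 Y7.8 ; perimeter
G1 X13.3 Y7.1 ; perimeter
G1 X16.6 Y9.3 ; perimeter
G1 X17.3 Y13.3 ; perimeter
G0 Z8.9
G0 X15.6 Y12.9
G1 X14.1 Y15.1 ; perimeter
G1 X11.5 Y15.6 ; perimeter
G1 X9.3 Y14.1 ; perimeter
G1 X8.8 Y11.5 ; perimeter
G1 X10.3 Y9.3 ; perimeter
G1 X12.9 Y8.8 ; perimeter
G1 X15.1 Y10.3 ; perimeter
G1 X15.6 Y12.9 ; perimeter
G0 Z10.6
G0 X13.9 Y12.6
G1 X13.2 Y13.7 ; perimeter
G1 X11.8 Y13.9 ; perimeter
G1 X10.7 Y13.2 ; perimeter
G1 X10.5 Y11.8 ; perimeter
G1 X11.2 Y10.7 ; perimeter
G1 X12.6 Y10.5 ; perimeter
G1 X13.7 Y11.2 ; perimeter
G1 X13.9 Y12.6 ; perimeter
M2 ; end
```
solid part
  facet normal 0.0000 0.0000 -1.0000
    outer loop
      vertex 9.7 24.1 0.0
      vertex 18.9 22.4 0.0
      vertex 24.1 14.7 0.0
    endloop
  endfacet
  facet normal 0.0000 0.0000 -1.0000
    outer loop
      vertex 2.0 18.9 0.0
      vertex 9.7 24.1 0.0
      vertex 24.1 14.7 0.0
    endloop
  endfacet
  facet normal 0.0000 0.0000 -1.0000
    outer loop
      vertex 0.3 9.7 0.0
      vertex 2.0 18.9 0.0
      vertex 24.1 14.7 0.0
    endloop
  endfacet
  facet normal 0.0000 0.0000 -1.0000
    outer loop
      vertex 5.5 2.0 0.0
      vertex 0.3 9.7 0.0
      vertex 24.1 14.7 0.0
    endloop
  endfacet
  facet normal 0.0000 0.0000 -1.0000
    outer loop
      vertex 14.7 0.3 0.0
      vertex 5.5 2.0 0.0
      vertex 24.1 14.7 0.0
    endloop
  endfacet
  facet normal 0.0000 0.0000 -1.0000
    outer loop
      vertex 22.4 5.5 0.0
      vertex 14.7 0.3 0.0
      vertex 24.1 14.7 0.0
    endloop
  endfacet
  facet normal 0.6135 0.4143 0.6723
    outer loop
      vertex 24.1 14.7 0.0
      vertex 18.9 22.4 0.0
      vertex 12.2 12.2 12.4
    endloop
  endfacet
  facet normal 0.1346 0.7284 0.6719
    outer loop
      vertex 18.9 22.4 0.0
      vertex 9.7 24.1 0.0
      vertex 12.2 12.2 12.4
    endloop
  endfacet
  facet normal -0.4143 0.6135 0.6723
    outer loop
      vertex 9.7 24.1 0.0
      vertex 2.0 18.9 0.0
      vertex 12.2 12.2 12.4
    endloop
  endfacet
  facet normal -0.7284 0.1346 0.6719
    outer loop
      vertex 2.0 18.9 0.0
      vertex 0.3 9.7 0.0
      vertex 12.2 12.2 12.4
    endloop
  endfacet
  facet normal -0.6135 -0.4143 0.6723
    outer loop
      vertex 0.3 9.7 0.0
      vertex 5.5 2.0 0.0
      vertex 12.2 12.2 12.4
    endloop
  endfacet
  facet normal -0.1346 -0.7284 0.6719
    outer loop
      vertex 5.5 2.0 0.0
      vertex 14.7 0.3 0.0
      vertex 12.2 12.2 12.4
    endloop
  endfacet
  facet normal 0.4143 -0.6135 0.6723
    outer loop
      vertex 14.7 0.3 0.0
      vertex 22.4 5.5 0.0
      vertex 12.2 12.2 12.4
    endloop
  endfacet
  facet normal 0.7284 -0.1346 0.6719
    outer loop
      vertex 22.4 5.5 0.0
      vertex 24.1 14.7 0.0
      vertex 12.2 12.2 12.4
    endloop
  endfacet
endsolid part

The G0 Z moves step by Δz≈1.8 mm. The G1 loops shrink linearly with z, so the solid tapers from its base footprint up to z≈12.4. Closing with a flat bottom cap and the tapered top and triangulating gives 14 facets — a regular 8-sided pyramid, base circumscribed radius ≈ 12.2 mm, apex at z ≈ 12.4 mm.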